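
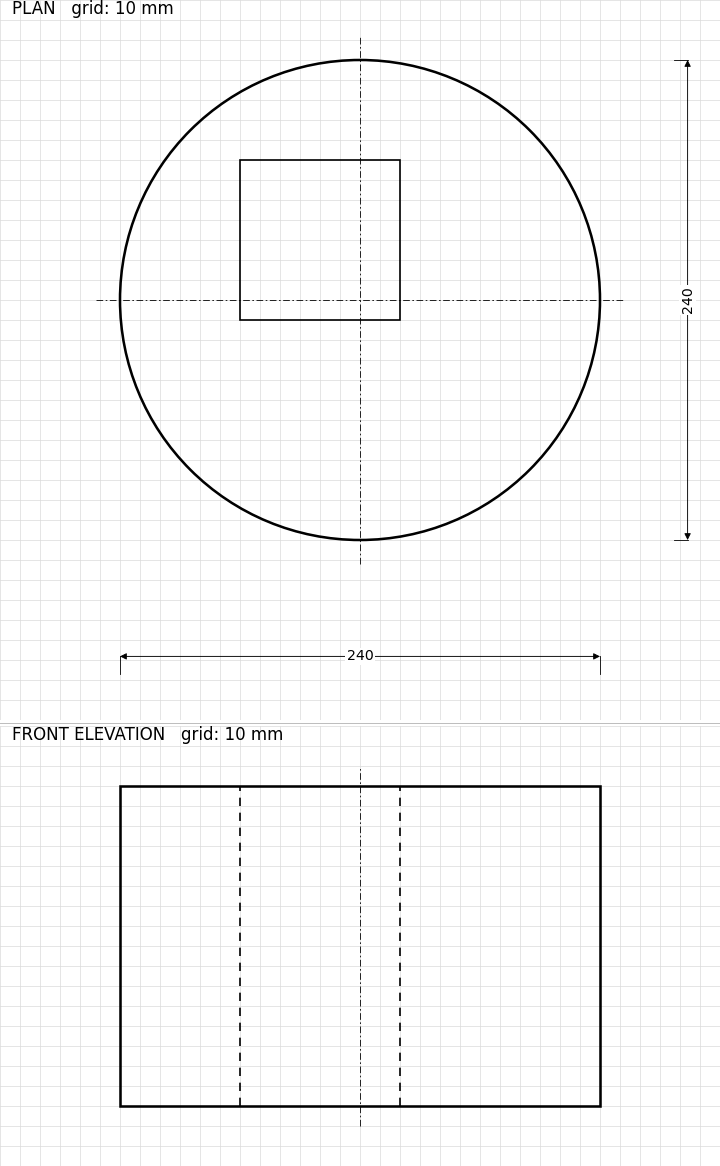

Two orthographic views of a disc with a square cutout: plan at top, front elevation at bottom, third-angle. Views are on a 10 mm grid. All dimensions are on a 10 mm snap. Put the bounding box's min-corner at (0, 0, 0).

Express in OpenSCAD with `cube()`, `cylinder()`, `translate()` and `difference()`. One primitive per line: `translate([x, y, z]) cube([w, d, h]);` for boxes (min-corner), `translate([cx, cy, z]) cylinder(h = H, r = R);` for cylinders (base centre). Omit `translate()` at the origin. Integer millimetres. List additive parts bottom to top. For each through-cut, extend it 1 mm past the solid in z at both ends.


difference() {
  translate([120, 120, 0]) cylinder(h = 160, r = 120);
  translate([60, 110, -1]) cube([80, 80, 162]);
}


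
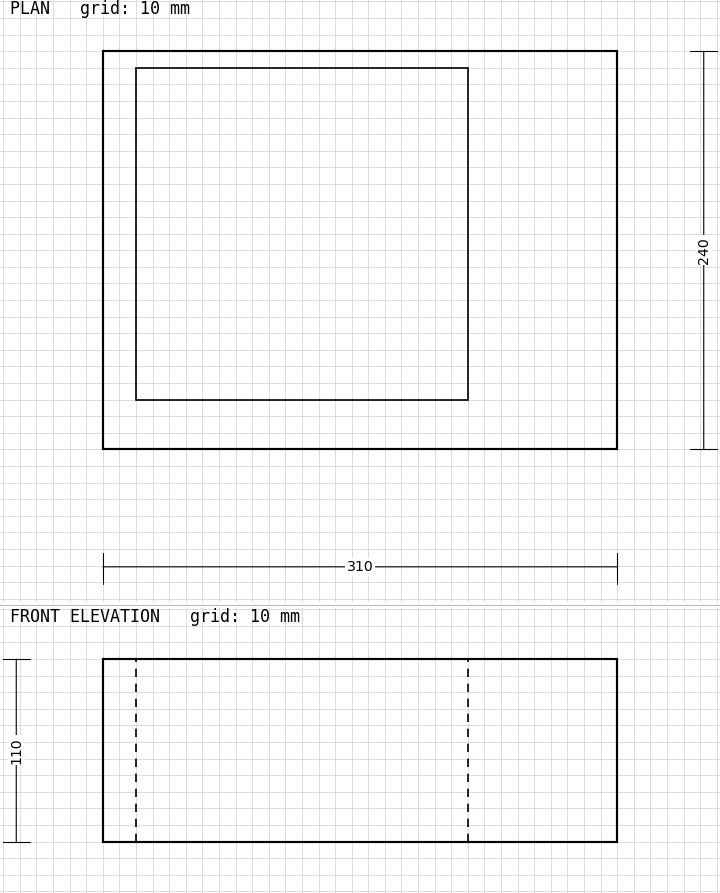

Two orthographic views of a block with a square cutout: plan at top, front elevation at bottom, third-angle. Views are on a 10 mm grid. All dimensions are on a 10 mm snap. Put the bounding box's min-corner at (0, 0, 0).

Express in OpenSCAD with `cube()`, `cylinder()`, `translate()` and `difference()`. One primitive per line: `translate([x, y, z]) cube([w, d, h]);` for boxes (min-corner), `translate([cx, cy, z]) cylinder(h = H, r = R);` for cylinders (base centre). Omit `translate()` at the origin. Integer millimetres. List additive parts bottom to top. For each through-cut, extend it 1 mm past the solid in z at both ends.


difference() {
  cube([310, 240, 110]);
  translate([20, 30, -1]) cube([200, 200, 112]);
}


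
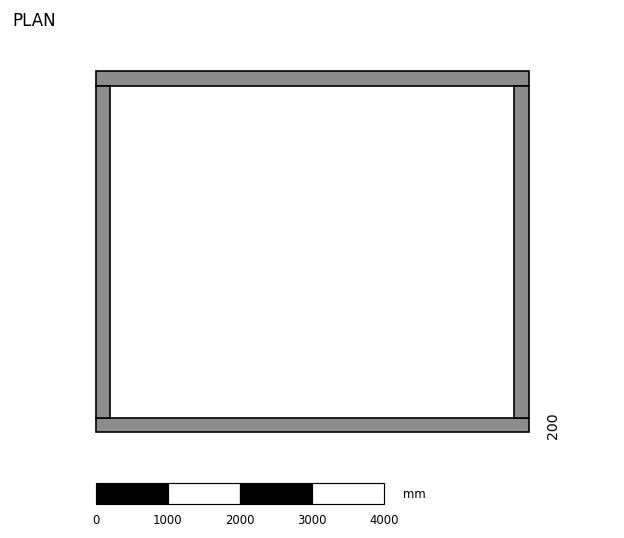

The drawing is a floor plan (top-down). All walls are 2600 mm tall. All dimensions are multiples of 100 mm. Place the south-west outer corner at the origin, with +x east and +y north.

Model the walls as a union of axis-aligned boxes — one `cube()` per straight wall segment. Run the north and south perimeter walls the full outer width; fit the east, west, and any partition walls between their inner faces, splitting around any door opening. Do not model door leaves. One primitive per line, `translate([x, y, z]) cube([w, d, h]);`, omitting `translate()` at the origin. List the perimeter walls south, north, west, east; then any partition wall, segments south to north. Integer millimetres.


cube([6000, 200, 2600]);
translate([0, 4800, 0]) cube([6000, 200, 2600]);
translate([0, 200, 0]) cube([200, 4600, 2600]);
translate([5800, 200, 0]) cube([200, 4600, 2600]);


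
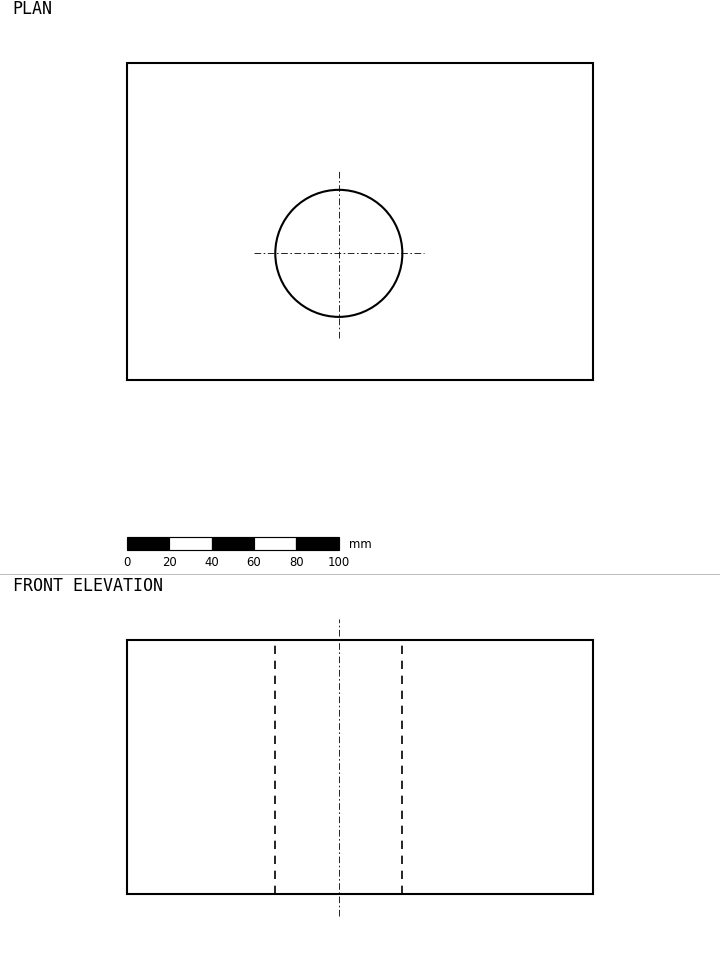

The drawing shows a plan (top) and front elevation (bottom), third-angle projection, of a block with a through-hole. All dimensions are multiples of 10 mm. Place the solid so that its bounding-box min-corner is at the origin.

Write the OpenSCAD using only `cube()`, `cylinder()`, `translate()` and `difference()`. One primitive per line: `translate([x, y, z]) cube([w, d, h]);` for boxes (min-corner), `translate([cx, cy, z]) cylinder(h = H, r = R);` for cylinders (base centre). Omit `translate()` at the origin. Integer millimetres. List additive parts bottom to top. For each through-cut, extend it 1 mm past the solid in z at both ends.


difference() {
  cube([220, 150, 120]);
  translate([100, 60, -1]) cylinder(h = 122, r = 30);
}


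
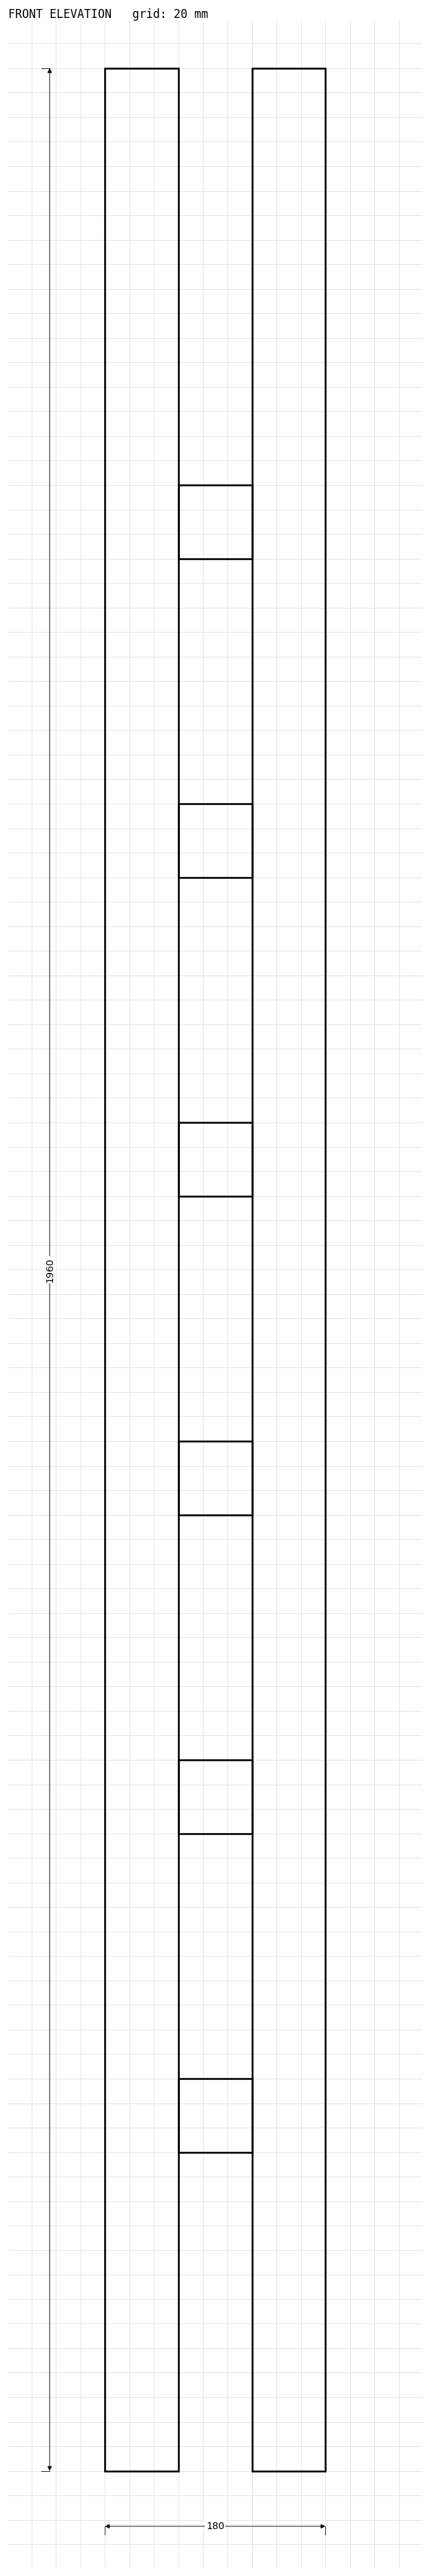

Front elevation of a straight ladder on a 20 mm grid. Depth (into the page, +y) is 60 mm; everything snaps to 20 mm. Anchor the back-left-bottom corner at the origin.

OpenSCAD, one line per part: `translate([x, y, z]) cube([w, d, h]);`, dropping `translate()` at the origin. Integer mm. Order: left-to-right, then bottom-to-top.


cube([60, 60, 1960]);
translate([60, 0, 260]) cube([60, 60, 60]);
translate([60, 0, 520]) cube([60, 60, 60]);
translate([60, 0, 780]) cube([60, 60, 60]);
translate([60, 0, 1040]) cube([60, 60, 60]);
translate([60, 0, 1300]) cube([60, 60, 60]);
translate([60, 0, 1560]) cube([60, 60, 60]);
translate([120, 0, 0]) cube([60, 60, 1960]);


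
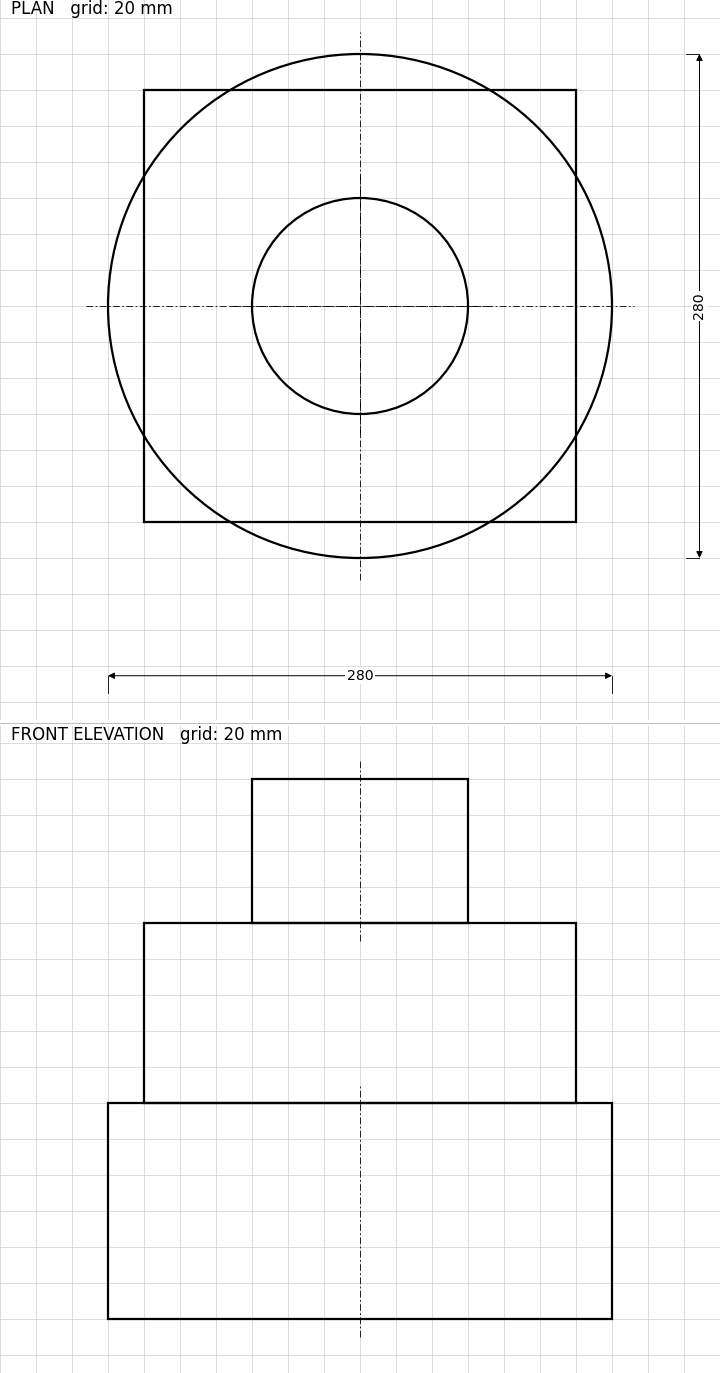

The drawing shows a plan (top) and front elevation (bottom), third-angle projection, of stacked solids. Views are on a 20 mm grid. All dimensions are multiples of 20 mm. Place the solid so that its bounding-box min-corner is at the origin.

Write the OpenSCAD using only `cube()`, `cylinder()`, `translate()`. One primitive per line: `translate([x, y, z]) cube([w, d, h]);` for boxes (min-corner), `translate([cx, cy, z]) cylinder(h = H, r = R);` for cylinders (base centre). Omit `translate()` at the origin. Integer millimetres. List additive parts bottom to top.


translate([140, 140, 0]) cylinder(h = 120, r = 140);
translate([20, 20, 120]) cube([240, 240, 100]);
translate([140, 140, 220]) cylinder(h = 80, r = 60);


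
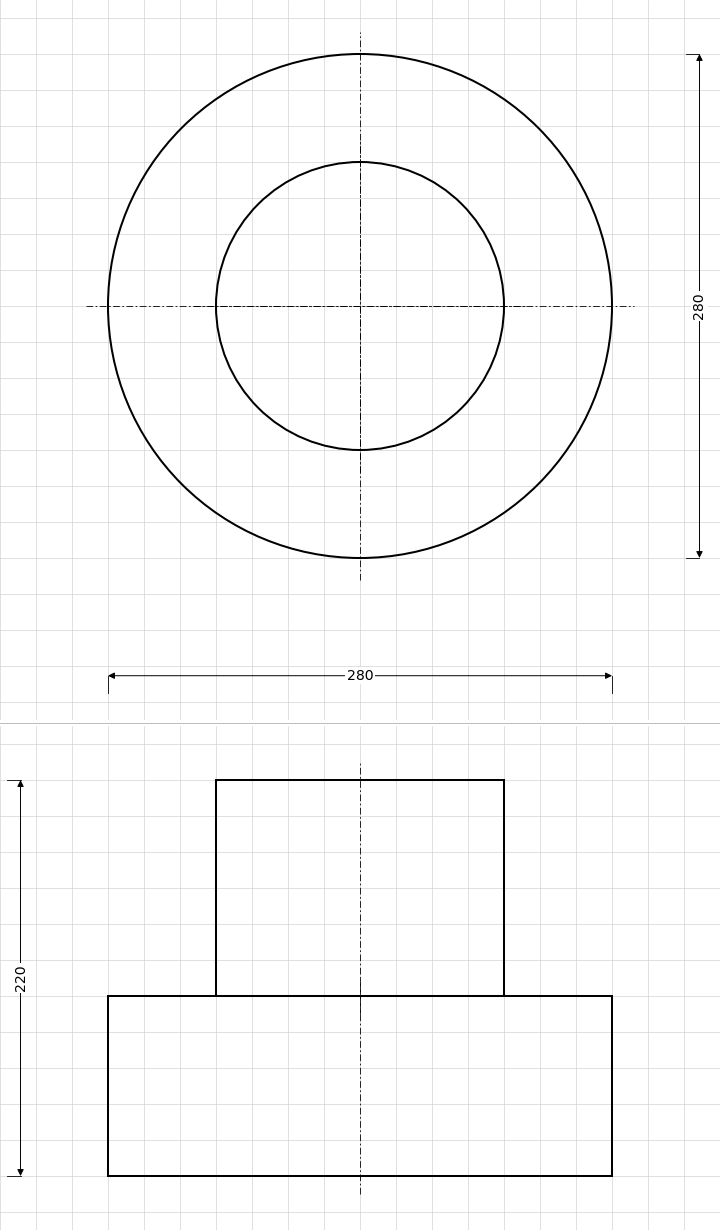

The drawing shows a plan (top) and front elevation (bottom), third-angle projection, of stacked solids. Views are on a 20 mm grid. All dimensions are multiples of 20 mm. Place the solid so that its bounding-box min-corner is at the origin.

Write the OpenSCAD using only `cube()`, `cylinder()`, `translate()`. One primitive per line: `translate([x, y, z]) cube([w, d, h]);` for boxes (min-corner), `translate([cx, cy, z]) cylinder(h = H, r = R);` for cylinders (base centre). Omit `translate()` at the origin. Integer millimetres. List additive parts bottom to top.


translate([140, 140, 0]) cylinder(h = 100, r = 140);
translate([140, 140, 100]) cylinder(h = 120, r = 80);


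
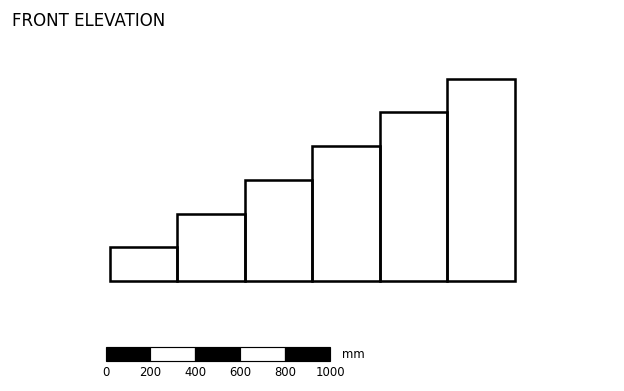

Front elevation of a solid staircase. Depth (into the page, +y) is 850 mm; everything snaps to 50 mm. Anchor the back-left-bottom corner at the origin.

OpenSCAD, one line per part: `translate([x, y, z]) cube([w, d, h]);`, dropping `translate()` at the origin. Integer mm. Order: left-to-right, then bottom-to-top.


cube([300, 850, 150]);
translate([300, 0, 0]) cube([300, 850, 300]);
translate([600, 0, 0]) cube([300, 850, 450]);
translate([900, 0, 0]) cube([300, 850, 600]);
translate([1200, 0, 0]) cube([300, 850, 750]);
translate([1500, 0, 0]) cube([300, 850, 900]);


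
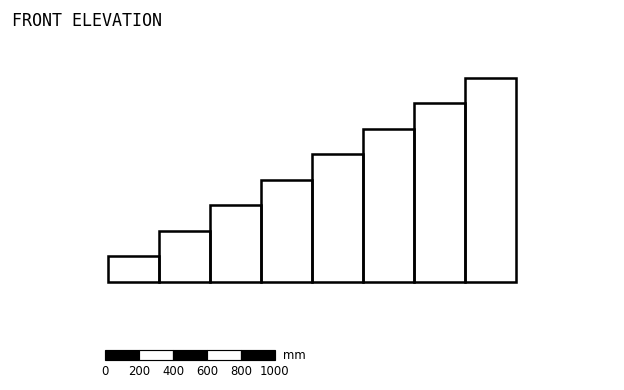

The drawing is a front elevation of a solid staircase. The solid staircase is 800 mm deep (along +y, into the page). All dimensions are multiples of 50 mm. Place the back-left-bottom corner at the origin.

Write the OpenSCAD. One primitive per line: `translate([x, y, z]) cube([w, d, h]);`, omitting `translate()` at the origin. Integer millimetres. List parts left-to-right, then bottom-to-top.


cube([300, 800, 150]);
translate([300, 0, 0]) cube([300, 800, 300]);
translate([600, 0, 0]) cube([300, 800, 450]);
translate([900, 0, 0]) cube([300, 800, 600]);
translate([1200, 0, 0]) cube([300, 800, 750]);
translate([1500, 0, 0]) cube([300, 800, 900]);
translate([1800, 0, 0]) cube([300, 800, 1050]);
translate([2100, 0, 0]) cube([300, 800, 1200]);


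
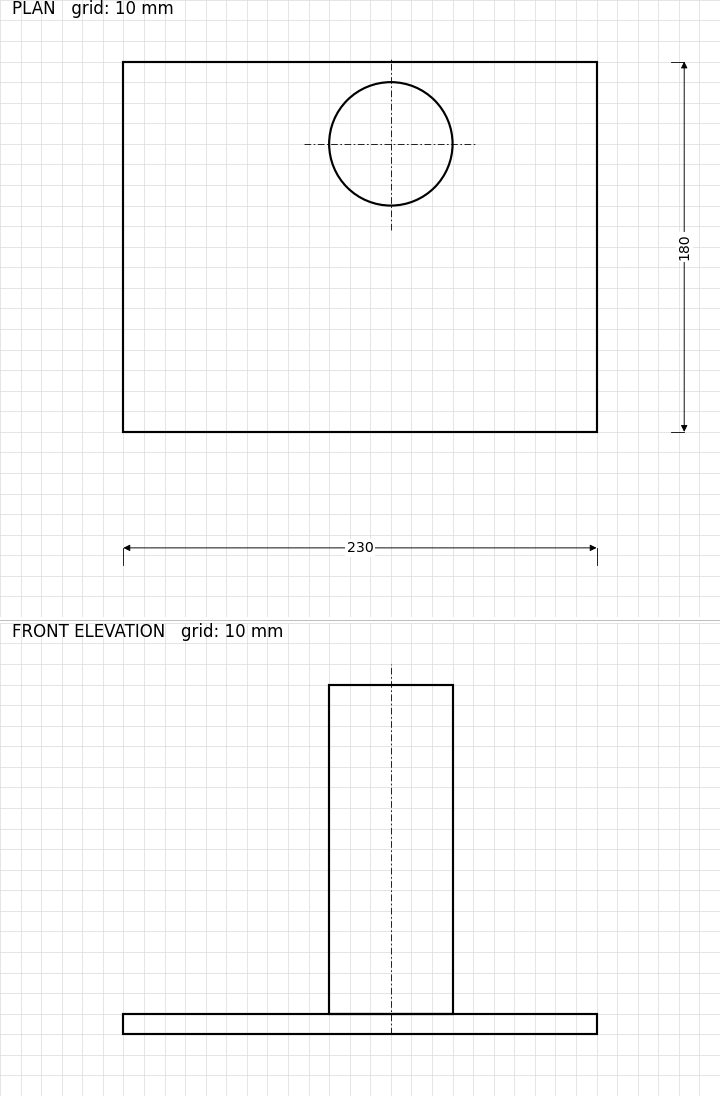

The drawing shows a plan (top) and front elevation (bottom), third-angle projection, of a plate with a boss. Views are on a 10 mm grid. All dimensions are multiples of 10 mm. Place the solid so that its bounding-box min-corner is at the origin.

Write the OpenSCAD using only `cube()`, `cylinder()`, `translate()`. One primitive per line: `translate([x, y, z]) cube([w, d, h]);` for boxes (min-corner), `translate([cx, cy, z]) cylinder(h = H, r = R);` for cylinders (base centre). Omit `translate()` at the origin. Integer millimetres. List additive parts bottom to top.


cube([230, 180, 10]);
translate([130, 140, 10]) cylinder(h = 160, r = 30);


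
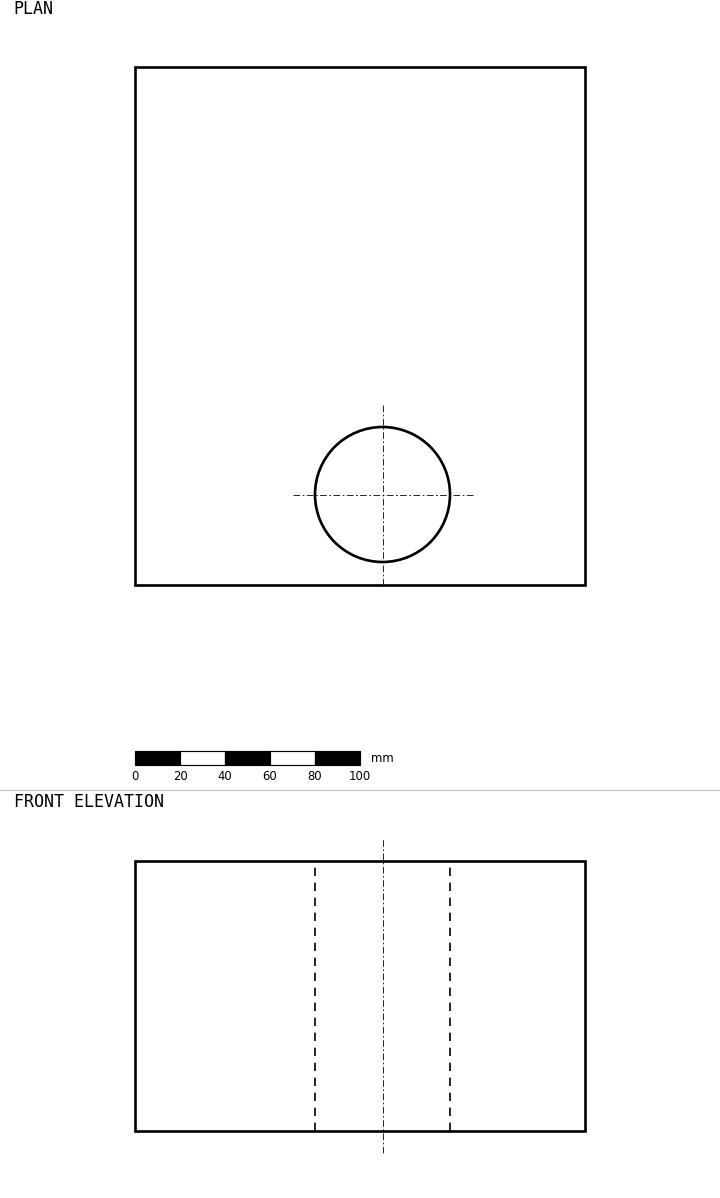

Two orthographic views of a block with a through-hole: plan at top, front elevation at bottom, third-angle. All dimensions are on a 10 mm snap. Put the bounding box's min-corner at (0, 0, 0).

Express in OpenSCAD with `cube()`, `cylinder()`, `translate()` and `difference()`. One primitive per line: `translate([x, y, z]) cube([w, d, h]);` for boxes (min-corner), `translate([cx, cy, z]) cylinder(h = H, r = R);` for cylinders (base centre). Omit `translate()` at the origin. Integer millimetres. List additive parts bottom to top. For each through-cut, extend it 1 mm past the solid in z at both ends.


difference() {
  cube([200, 230, 120]);
  translate([110, 40, -1]) cylinder(h = 122, r = 30);
}


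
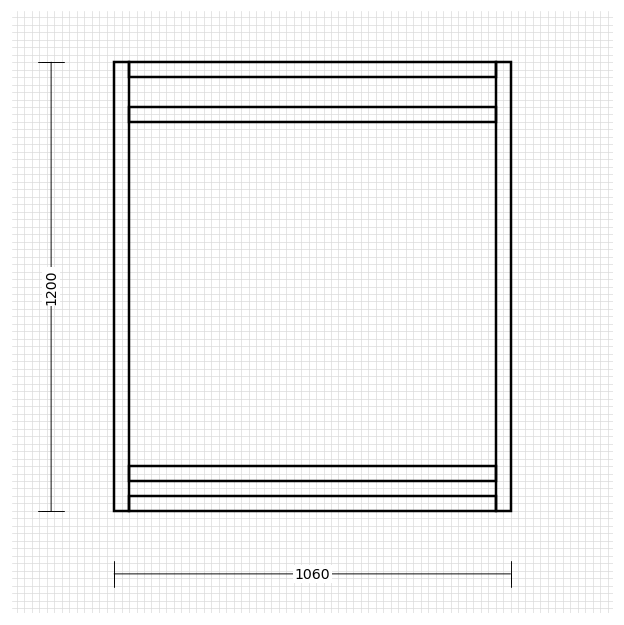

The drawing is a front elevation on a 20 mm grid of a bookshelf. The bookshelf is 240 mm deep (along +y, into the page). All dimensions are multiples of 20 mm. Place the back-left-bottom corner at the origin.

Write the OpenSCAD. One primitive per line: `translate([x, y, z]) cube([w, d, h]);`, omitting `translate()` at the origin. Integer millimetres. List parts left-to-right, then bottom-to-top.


cube([40, 240, 1200]);
translate([40, 0, 0]) cube([980, 240, 40]);
translate([40, 0, 80]) cube([980, 240, 40]);
translate([40, 0, 1040]) cube([980, 240, 40]);
translate([40, 0, 1160]) cube([980, 240, 40]);
translate([1020, 0, 0]) cube([40, 240, 1200]);


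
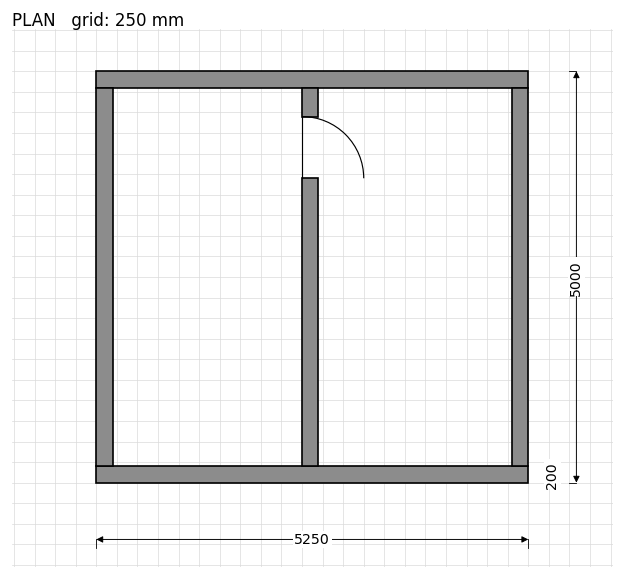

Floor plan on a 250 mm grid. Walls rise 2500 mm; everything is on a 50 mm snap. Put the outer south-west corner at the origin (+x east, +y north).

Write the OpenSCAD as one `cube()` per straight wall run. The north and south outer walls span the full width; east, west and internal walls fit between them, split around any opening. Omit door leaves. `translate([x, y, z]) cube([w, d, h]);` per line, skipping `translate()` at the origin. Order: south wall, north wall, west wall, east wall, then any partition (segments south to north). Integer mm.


cube([5250, 200, 2500]);
translate([0, 4800, 0]) cube([5250, 200, 2500]);
translate([0, 200, 0]) cube([200, 4600, 2500]);
translate([5050, 200, 0]) cube([200, 4600, 2500]);
translate([2500, 200, 0]) cube([200, 3500, 2500]);
translate([2500, 4450, 0]) cube([200, 350, 2500]);


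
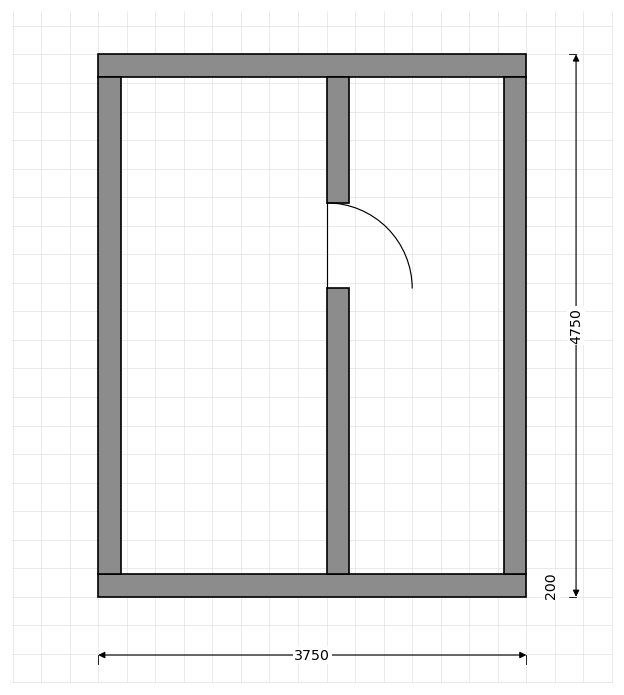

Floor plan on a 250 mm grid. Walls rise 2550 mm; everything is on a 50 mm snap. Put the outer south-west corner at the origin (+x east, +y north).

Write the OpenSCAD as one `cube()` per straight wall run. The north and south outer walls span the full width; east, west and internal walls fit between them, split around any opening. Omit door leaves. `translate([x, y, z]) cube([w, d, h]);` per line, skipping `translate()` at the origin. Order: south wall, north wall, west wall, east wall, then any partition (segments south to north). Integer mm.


cube([3750, 200, 2550]);
translate([0, 4550, 0]) cube([3750, 200, 2550]);
translate([0, 200, 0]) cube([200, 4350, 2550]);
translate([3550, 200, 0]) cube([200, 4350, 2550]);
translate([2000, 200, 0]) cube([200, 2500, 2550]);
translate([2000, 3450, 0]) cube([200, 1100, 2550]);


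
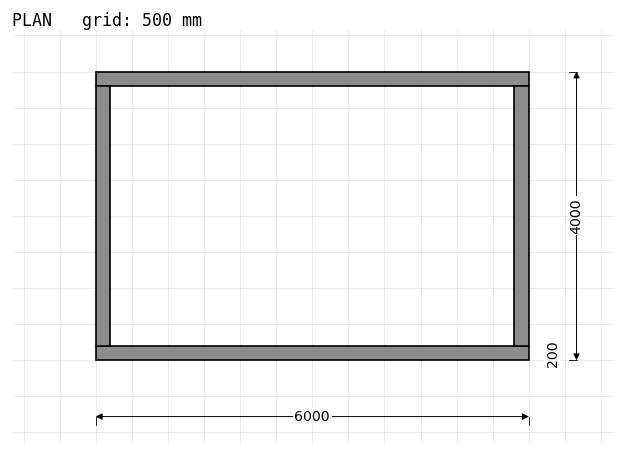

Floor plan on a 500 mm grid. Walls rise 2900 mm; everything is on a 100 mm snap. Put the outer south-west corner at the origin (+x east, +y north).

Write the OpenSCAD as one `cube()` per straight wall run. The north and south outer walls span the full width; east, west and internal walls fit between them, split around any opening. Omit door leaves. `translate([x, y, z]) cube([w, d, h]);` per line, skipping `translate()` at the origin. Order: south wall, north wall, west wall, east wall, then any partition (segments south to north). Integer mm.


cube([6000, 200, 2900]);
translate([0, 3800, 0]) cube([6000, 200, 2900]);
translate([0, 200, 0]) cube([200, 3600, 2900]);
translate([5800, 200, 0]) cube([200, 3600, 2900]);


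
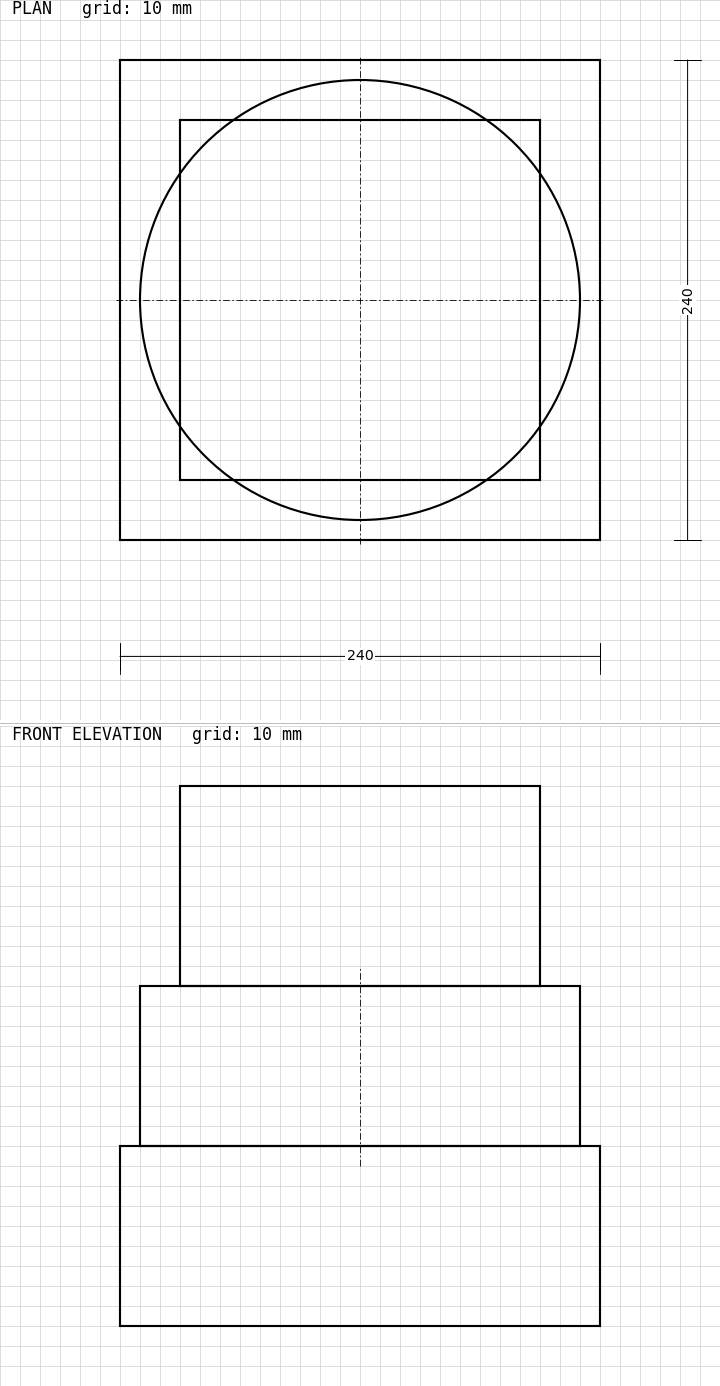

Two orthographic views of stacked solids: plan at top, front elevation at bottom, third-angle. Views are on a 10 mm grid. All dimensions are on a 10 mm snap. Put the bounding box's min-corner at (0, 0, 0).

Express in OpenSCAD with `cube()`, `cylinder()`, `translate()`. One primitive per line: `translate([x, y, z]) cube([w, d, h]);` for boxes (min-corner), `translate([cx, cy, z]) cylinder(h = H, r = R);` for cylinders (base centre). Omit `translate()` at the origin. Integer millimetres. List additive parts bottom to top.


cube([240, 240, 90]);
translate([120, 120, 90]) cylinder(h = 80, r = 110);
translate([30, 30, 170]) cube([180, 180, 100]);


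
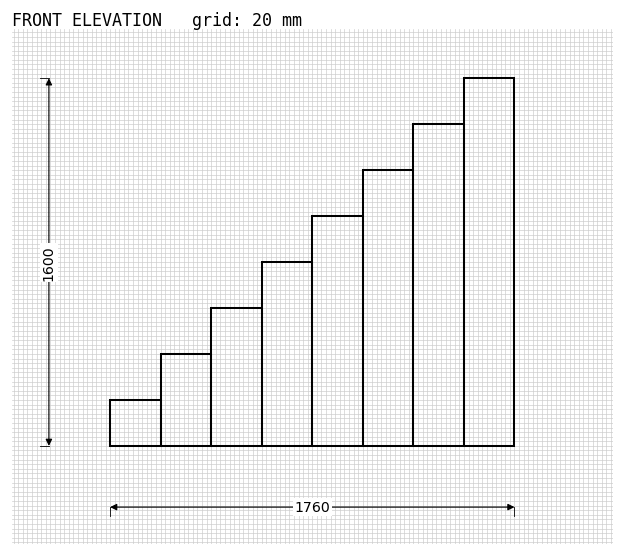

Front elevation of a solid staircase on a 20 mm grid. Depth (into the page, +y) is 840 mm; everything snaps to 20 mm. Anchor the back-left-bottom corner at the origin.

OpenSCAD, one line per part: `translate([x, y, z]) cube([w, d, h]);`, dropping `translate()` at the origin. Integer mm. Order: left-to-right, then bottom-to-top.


cube([220, 840, 200]);
translate([220, 0, 0]) cube([220, 840, 400]);
translate([440, 0, 0]) cube([220, 840, 600]);
translate([660, 0, 0]) cube([220, 840, 800]);
translate([880, 0, 0]) cube([220, 840, 1000]);
translate([1100, 0, 0]) cube([220, 840, 1200]);
translate([1320, 0, 0]) cube([220, 840, 1400]);
translate([1540, 0, 0]) cube([220, 840, 1600]);


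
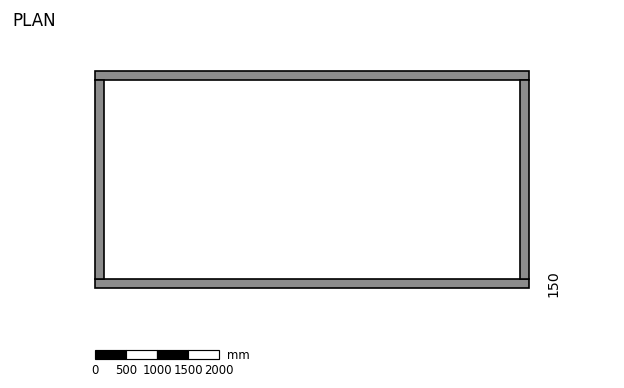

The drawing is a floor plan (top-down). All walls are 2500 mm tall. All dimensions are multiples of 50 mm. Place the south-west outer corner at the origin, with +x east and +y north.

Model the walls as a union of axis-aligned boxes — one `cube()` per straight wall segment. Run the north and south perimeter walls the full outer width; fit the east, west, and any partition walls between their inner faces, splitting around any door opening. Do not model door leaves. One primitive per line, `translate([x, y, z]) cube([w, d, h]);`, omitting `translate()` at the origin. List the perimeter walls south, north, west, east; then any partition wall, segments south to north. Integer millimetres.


cube([7000, 150, 2500]);
translate([0, 3350, 0]) cube([7000, 150, 2500]);
translate([0, 150, 0]) cube([150, 3200, 2500]);
translate([6850, 150, 0]) cube([150, 3200, 2500]);


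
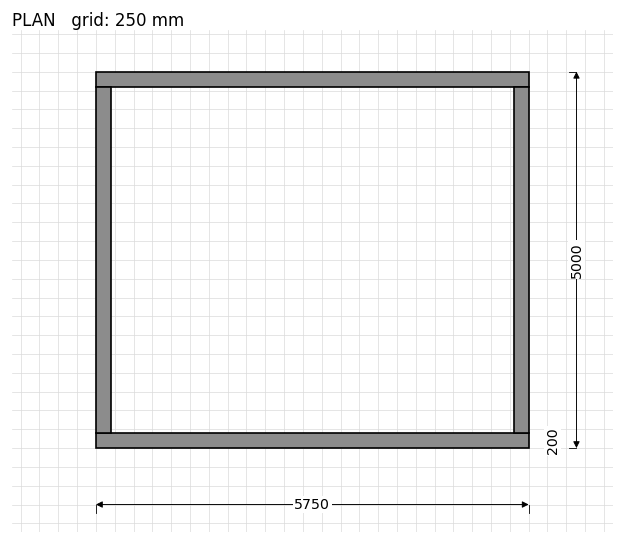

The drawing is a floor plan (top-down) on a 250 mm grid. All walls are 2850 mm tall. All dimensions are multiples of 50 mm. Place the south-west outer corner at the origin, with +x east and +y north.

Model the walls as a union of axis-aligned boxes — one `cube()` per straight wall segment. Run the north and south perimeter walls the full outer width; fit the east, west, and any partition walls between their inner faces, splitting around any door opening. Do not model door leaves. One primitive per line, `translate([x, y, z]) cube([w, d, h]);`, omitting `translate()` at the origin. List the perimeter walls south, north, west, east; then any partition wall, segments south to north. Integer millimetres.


cube([5750, 200, 2850]);
translate([0, 4800, 0]) cube([5750, 200, 2850]);
translate([0, 200, 0]) cube([200, 4600, 2850]);
translate([5550, 200, 0]) cube([200, 4600, 2850]);


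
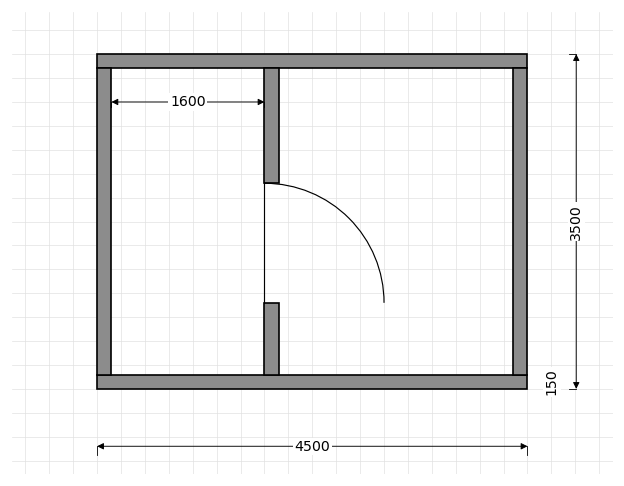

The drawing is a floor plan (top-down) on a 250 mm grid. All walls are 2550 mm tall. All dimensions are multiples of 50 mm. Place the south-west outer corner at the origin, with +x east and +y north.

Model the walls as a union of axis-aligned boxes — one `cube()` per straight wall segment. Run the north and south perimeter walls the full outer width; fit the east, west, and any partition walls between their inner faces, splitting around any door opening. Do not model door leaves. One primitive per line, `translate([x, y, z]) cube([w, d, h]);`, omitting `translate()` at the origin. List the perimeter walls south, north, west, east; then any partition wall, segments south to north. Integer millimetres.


cube([4500, 150, 2550]);
translate([0, 3350, 0]) cube([4500, 150, 2550]);
translate([0, 150, 0]) cube([150, 3200, 2550]);
translate([4350, 150, 0]) cube([150, 3200, 2550]);
translate([1750, 150, 0]) cube([150, 750, 2550]);
translate([1750, 2150, 0]) cube([150, 1200, 2550]);


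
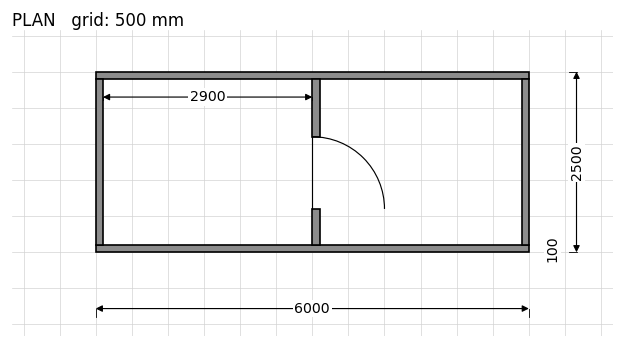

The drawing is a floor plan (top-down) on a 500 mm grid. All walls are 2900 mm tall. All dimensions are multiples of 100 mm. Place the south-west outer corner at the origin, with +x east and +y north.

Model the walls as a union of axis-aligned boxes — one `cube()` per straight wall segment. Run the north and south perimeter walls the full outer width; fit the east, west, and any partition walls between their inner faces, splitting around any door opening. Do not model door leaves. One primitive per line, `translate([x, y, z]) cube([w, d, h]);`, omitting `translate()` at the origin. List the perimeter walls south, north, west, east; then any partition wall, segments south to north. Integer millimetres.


cube([6000, 100, 2900]);
translate([0, 2400, 0]) cube([6000, 100, 2900]);
translate([0, 100, 0]) cube([100, 2300, 2900]);
translate([5900, 100, 0]) cube([100, 2300, 2900]);
translate([3000, 100, 0]) cube([100, 500, 2900]);
translate([3000, 1600, 0]) cube([100, 800, 2900]);


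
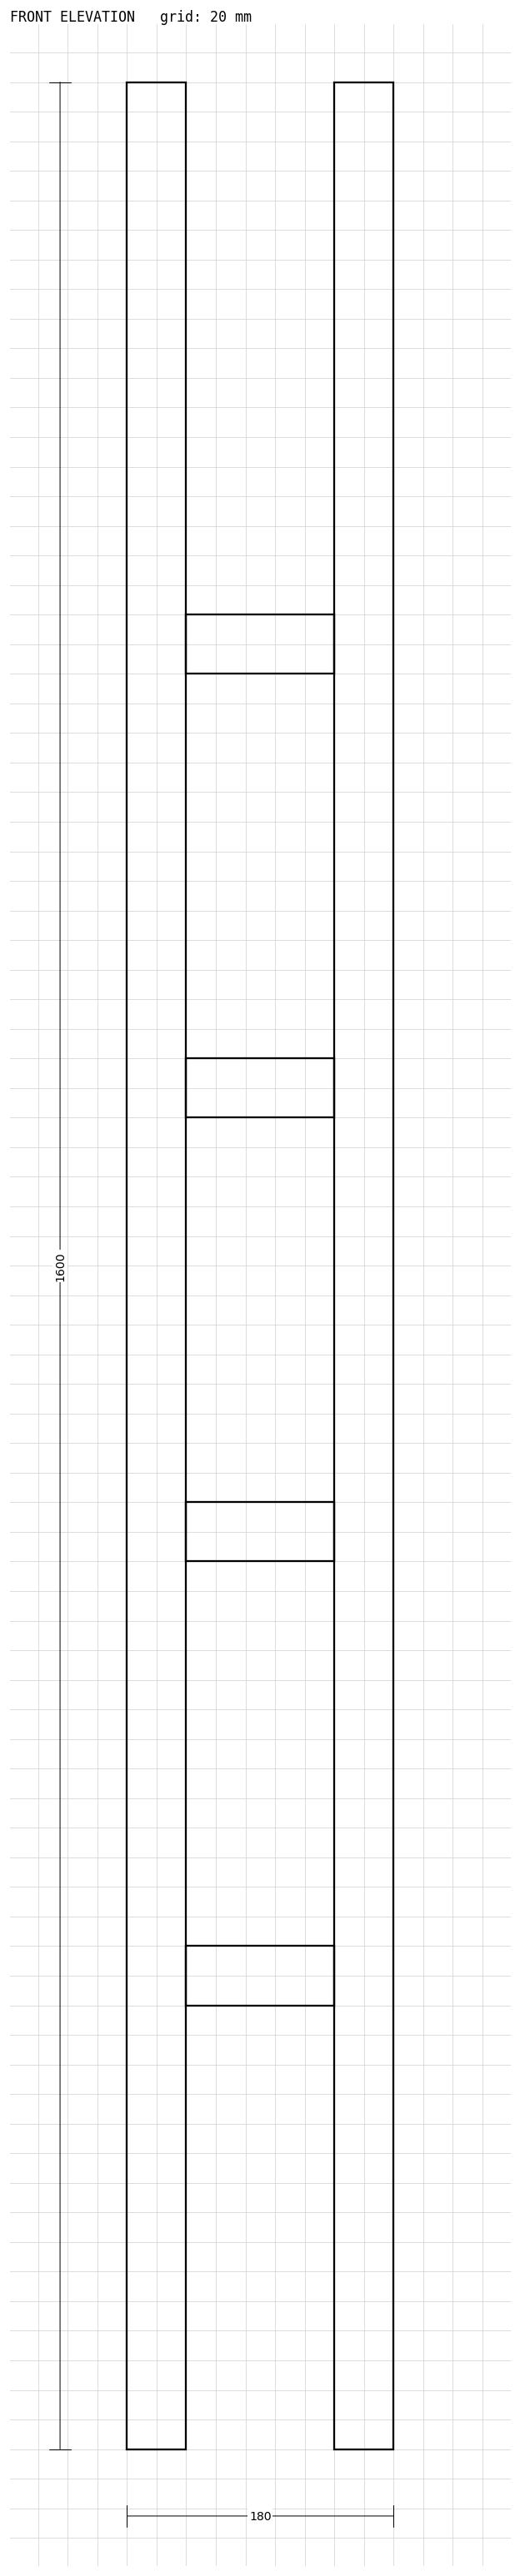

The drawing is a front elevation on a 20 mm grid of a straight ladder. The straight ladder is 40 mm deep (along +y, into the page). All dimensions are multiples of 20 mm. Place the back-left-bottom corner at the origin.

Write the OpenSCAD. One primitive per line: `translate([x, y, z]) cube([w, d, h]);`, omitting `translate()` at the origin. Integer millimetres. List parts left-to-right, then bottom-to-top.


cube([40, 40, 1600]);
translate([40, 0, 300]) cube([100, 40, 40]);
translate([40, 0, 600]) cube([100, 40, 40]);
translate([40, 0, 900]) cube([100, 40, 40]);
translate([40, 0, 1200]) cube([100, 40, 40]);
translate([140, 0, 0]) cube([40, 40, 1600]);


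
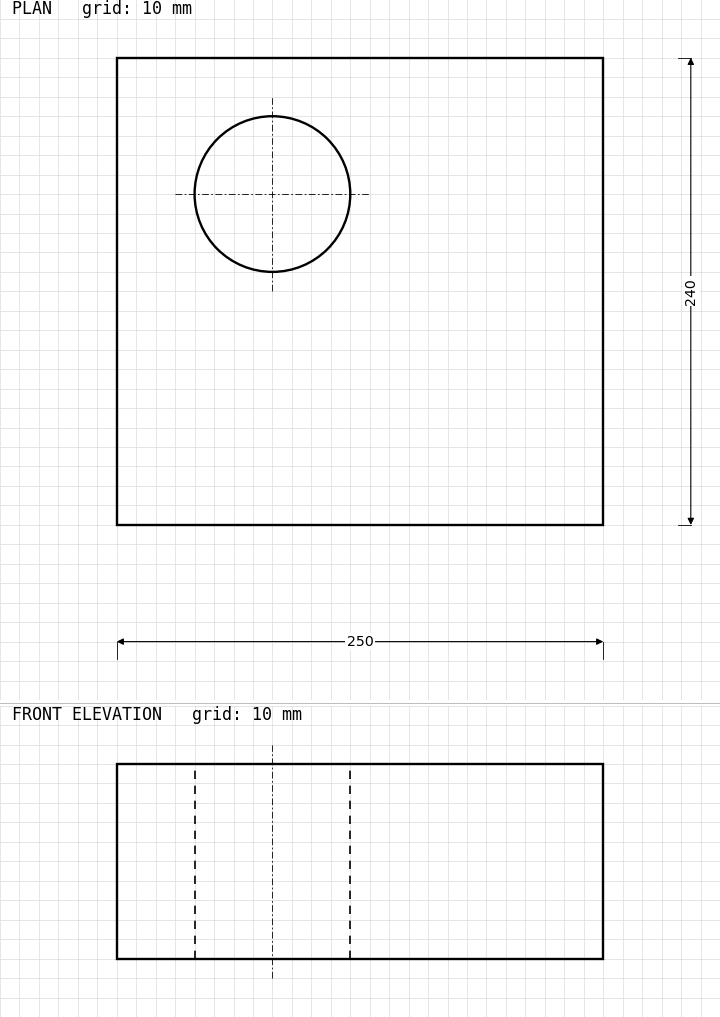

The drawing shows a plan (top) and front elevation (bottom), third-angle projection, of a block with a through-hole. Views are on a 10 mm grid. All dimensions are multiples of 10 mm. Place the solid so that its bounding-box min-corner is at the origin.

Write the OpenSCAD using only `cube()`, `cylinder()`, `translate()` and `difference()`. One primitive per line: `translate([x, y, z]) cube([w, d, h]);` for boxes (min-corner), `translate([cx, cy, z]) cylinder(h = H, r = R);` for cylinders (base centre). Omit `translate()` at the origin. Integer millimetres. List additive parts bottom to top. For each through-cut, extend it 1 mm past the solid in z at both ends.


difference() {
  cube([250, 240, 100]);
  translate([80, 170, -1]) cylinder(h = 102, r = 40);
}


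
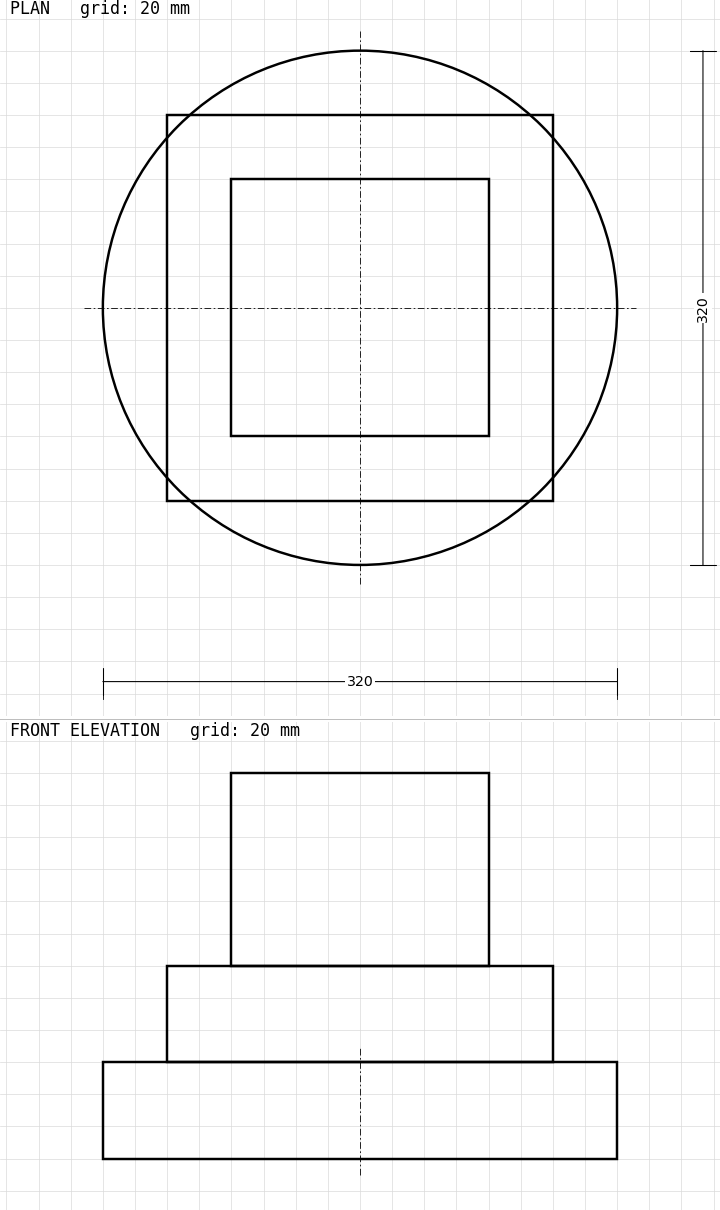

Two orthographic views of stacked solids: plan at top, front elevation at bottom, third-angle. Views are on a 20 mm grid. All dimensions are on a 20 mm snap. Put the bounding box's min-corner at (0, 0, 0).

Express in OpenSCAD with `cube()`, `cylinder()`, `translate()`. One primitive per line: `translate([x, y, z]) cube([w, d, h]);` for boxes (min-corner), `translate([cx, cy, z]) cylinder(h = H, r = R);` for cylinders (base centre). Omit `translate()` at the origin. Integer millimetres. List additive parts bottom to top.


translate([160, 160, 0]) cylinder(h = 60, r = 160);
translate([40, 40, 60]) cube([240, 240, 60]);
translate([80, 80, 120]) cube([160, 160, 120]);


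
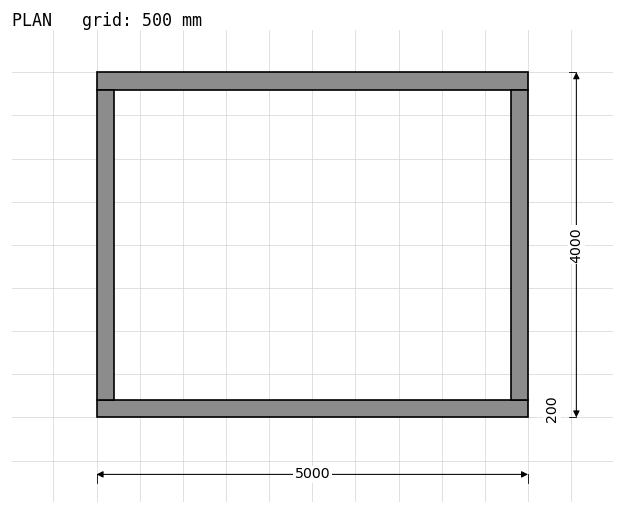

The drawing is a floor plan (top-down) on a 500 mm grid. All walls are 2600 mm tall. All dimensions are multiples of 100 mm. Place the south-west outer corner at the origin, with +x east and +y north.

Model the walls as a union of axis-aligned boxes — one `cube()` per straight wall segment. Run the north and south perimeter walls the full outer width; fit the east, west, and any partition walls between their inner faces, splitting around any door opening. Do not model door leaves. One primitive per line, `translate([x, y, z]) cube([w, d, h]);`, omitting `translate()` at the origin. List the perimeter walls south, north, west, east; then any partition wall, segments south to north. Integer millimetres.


cube([5000, 200, 2600]);
translate([0, 3800, 0]) cube([5000, 200, 2600]);
translate([0, 200, 0]) cube([200, 3600, 2600]);
translate([4800, 200, 0]) cube([200, 3600, 2600]);


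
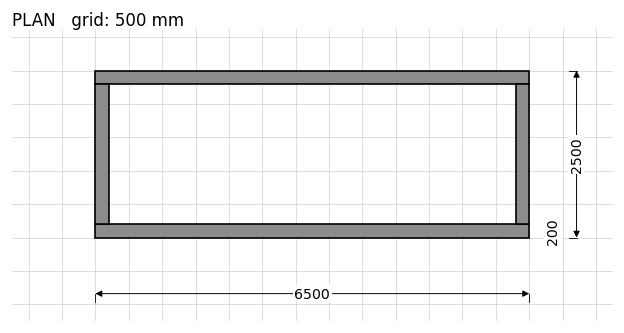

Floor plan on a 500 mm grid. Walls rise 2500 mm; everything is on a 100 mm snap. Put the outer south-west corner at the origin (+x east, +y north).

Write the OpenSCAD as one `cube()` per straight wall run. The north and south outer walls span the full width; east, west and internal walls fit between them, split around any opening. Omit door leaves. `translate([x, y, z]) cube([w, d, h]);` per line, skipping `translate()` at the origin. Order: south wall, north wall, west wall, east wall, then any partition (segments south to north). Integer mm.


cube([6500, 200, 2500]);
translate([0, 2300, 0]) cube([6500, 200, 2500]);
translate([0, 200, 0]) cube([200, 2100, 2500]);
translate([6300, 200, 0]) cube([200, 2100, 2500]);


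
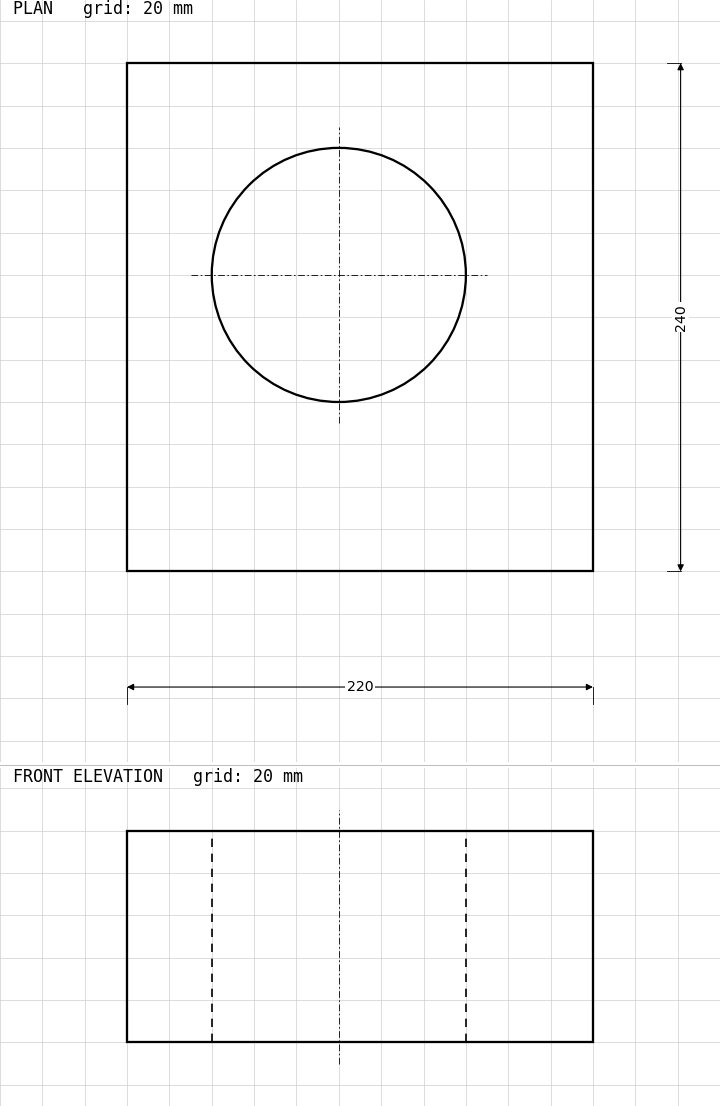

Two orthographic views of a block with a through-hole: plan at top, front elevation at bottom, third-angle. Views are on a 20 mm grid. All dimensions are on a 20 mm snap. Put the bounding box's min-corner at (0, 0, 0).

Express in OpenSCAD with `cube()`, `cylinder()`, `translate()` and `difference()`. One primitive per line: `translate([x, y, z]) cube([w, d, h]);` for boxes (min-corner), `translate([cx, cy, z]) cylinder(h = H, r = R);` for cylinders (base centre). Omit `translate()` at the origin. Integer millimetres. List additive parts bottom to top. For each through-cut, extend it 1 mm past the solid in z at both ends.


difference() {
  cube([220, 240, 100]);
  translate([100, 140, -1]) cylinder(h = 102, r = 60);
}


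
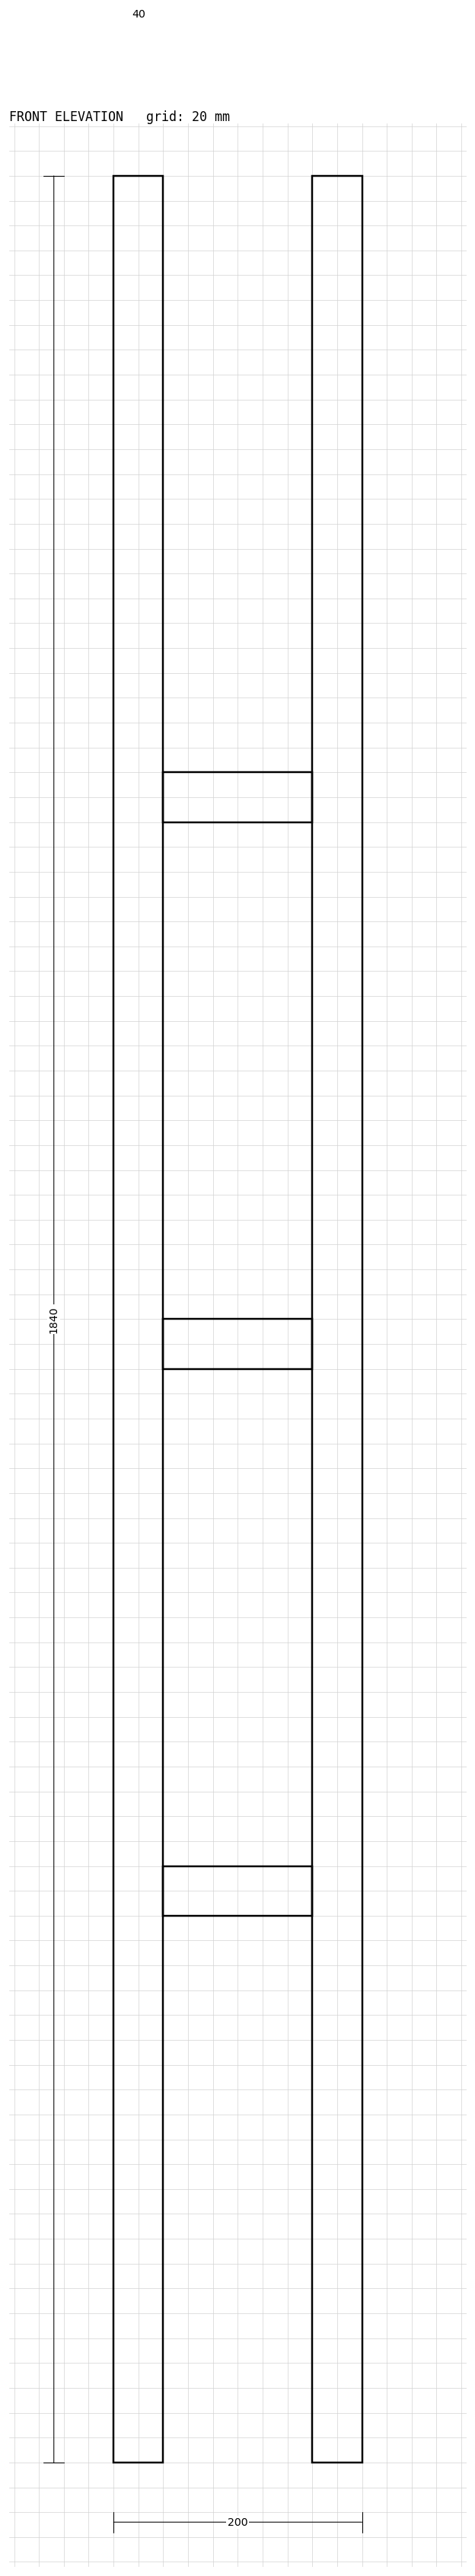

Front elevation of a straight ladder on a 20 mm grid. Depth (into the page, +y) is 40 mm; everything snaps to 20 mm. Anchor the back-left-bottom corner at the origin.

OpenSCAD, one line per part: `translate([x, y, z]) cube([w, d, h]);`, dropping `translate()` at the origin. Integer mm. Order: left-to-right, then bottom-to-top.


cube([40, 40, 1840]);
translate([40, 0, 440]) cube([120, 40, 40]);
translate([40, 0, 880]) cube([120, 40, 40]);
translate([40, 0, 1320]) cube([120, 40, 40]);
translate([160, 0, 0]) cube([40, 40, 1840]);


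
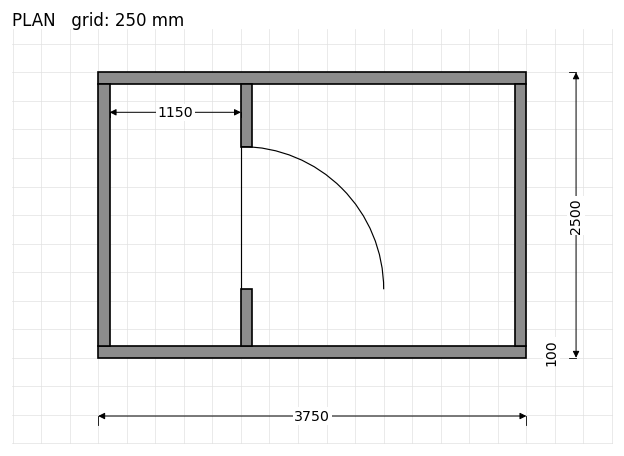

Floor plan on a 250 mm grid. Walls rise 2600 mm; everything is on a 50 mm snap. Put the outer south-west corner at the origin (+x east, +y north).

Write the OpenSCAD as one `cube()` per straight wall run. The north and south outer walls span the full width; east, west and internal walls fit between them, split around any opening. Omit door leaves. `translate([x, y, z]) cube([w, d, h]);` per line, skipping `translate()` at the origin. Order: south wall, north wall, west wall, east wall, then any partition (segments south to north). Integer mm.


cube([3750, 100, 2600]);
translate([0, 2400, 0]) cube([3750, 100, 2600]);
translate([0, 100, 0]) cube([100, 2300, 2600]);
translate([3650, 100, 0]) cube([100, 2300, 2600]);
translate([1250, 100, 0]) cube([100, 500, 2600]);
translate([1250, 1850, 0]) cube([100, 550, 2600]);


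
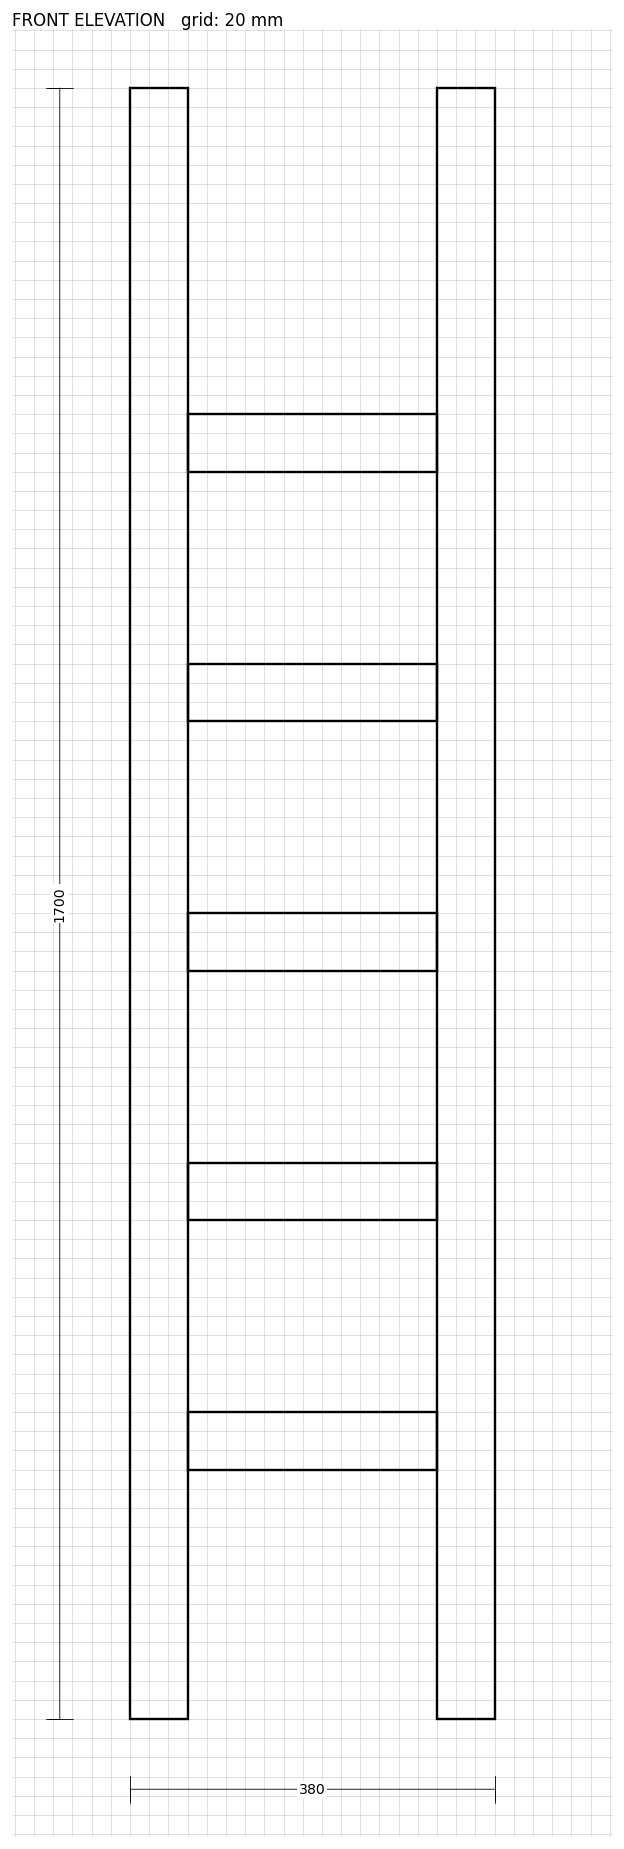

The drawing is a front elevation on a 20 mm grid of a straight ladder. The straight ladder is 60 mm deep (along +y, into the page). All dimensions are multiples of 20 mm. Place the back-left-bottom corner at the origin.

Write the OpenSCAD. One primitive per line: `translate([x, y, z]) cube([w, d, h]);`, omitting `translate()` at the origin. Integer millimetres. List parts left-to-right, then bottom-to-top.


cube([60, 60, 1700]);
translate([60, 0, 260]) cube([260, 60, 60]);
translate([60, 0, 520]) cube([260, 60, 60]);
translate([60, 0, 780]) cube([260, 60, 60]);
translate([60, 0, 1040]) cube([260, 60, 60]);
translate([60, 0, 1300]) cube([260, 60, 60]);
translate([320, 0, 0]) cube([60, 60, 1700]);


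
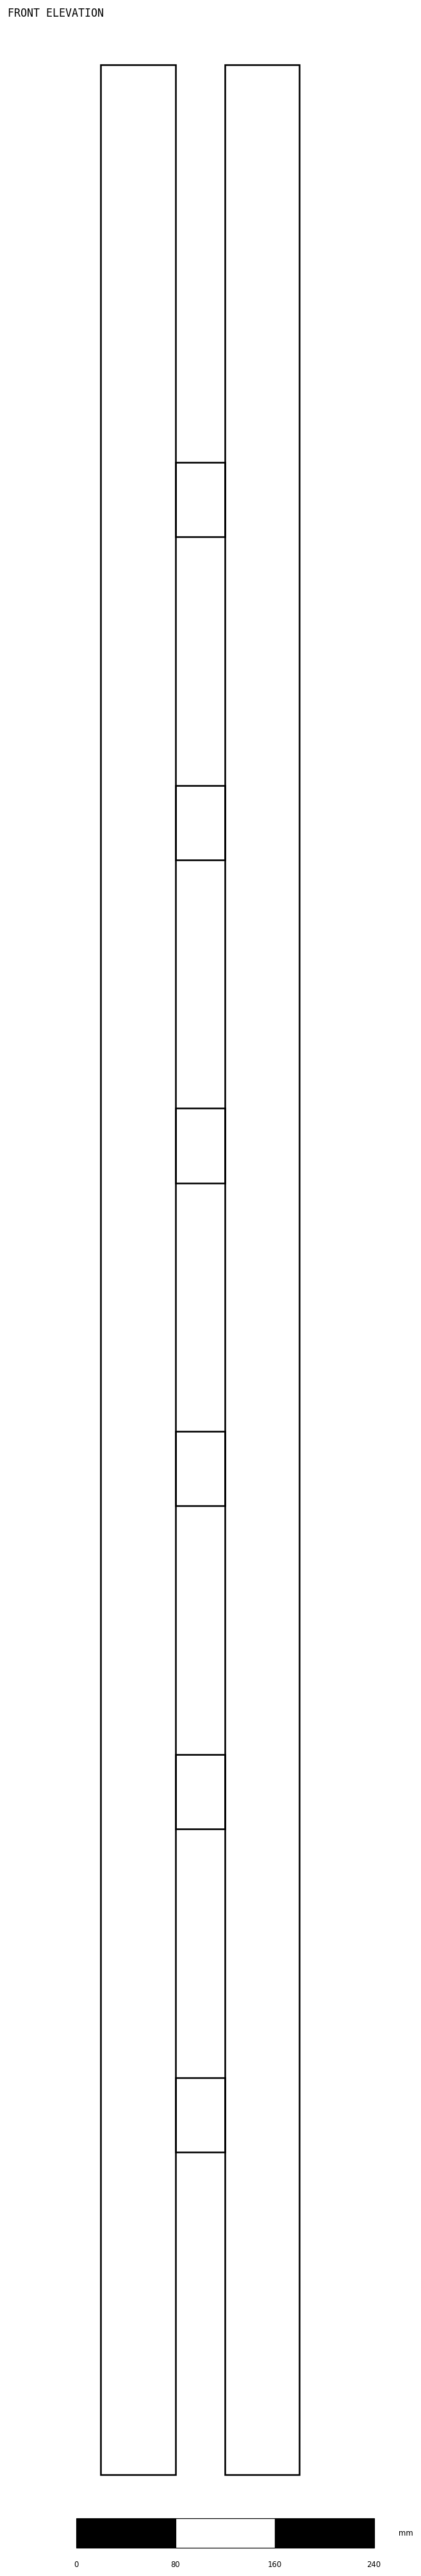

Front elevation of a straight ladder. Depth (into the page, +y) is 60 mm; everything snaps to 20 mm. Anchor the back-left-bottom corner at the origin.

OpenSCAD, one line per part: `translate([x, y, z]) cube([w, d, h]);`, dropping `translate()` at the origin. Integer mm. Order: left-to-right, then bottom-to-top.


cube([60, 60, 1940]);
translate([60, 0, 260]) cube([40, 60, 60]);
translate([60, 0, 520]) cube([40, 60, 60]);
translate([60, 0, 780]) cube([40, 60, 60]);
translate([60, 0, 1040]) cube([40, 60, 60]);
translate([60, 0, 1300]) cube([40, 60, 60]);
translate([60, 0, 1560]) cube([40, 60, 60]);
translate([100, 0, 0]) cube([60, 60, 1940]);


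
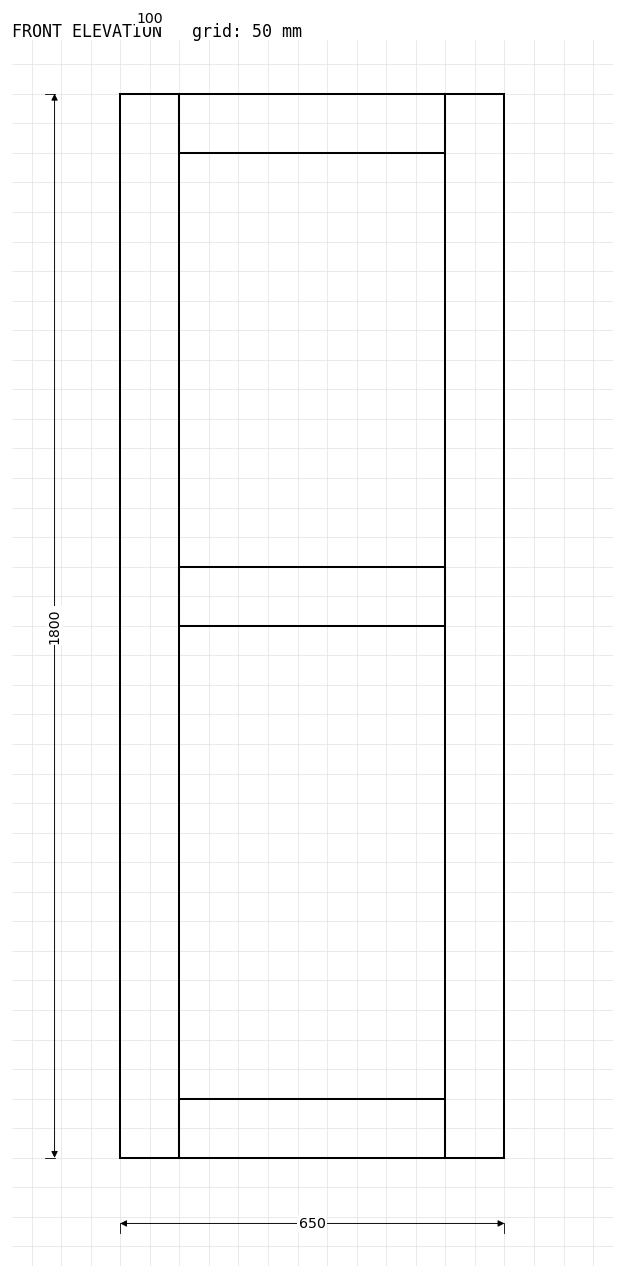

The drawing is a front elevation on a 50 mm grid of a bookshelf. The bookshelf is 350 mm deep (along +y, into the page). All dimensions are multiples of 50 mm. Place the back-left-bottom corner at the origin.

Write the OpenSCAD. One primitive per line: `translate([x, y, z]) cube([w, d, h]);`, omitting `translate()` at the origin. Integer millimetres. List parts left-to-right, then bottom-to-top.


cube([100, 350, 1800]);
translate([100, 0, 0]) cube([450, 350, 100]);
translate([100, 0, 900]) cube([450, 350, 100]);
translate([100, 0, 1700]) cube([450, 350, 100]);
translate([550, 0, 0]) cube([100, 350, 1800]);


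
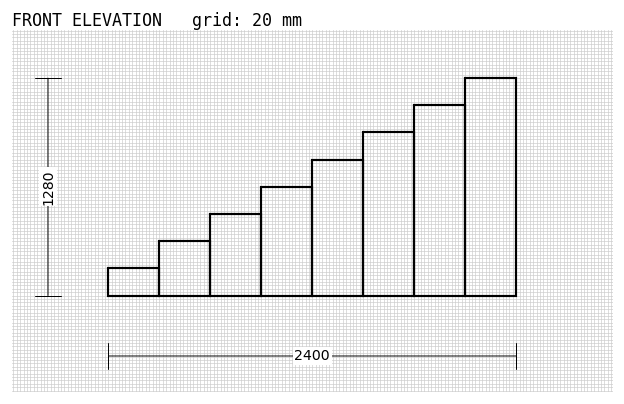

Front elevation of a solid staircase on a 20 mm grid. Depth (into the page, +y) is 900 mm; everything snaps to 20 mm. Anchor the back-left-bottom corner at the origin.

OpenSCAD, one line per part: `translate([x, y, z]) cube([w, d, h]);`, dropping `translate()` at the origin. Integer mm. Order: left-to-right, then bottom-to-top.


cube([300, 900, 160]);
translate([300, 0, 0]) cube([300, 900, 320]);
translate([600, 0, 0]) cube([300, 900, 480]);
translate([900, 0, 0]) cube([300, 900, 640]);
translate([1200, 0, 0]) cube([300, 900, 800]);
translate([1500, 0, 0]) cube([300, 900, 960]);
translate([1800, 0, 0]) cube([300, 900, 1120]);
translate([2100, 0, 0]) cube([300, 900, 1280]);


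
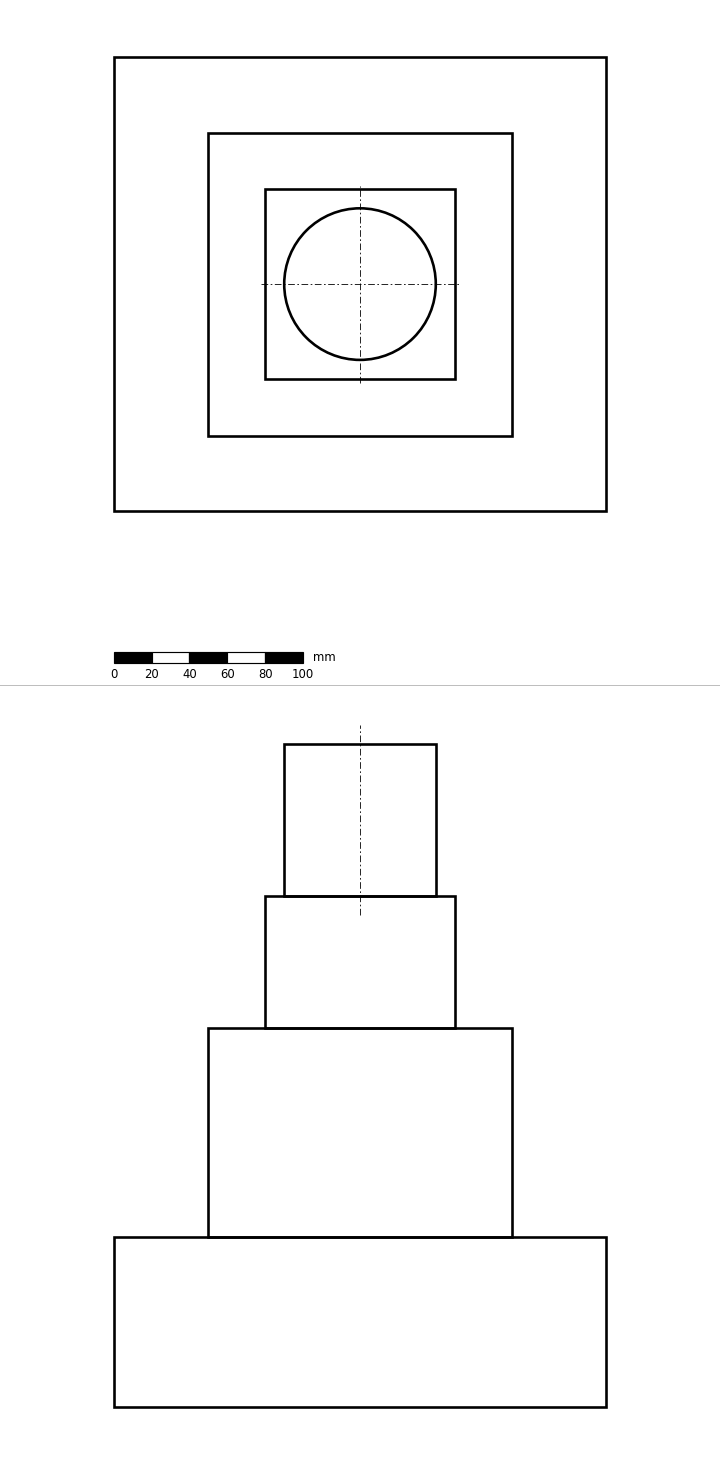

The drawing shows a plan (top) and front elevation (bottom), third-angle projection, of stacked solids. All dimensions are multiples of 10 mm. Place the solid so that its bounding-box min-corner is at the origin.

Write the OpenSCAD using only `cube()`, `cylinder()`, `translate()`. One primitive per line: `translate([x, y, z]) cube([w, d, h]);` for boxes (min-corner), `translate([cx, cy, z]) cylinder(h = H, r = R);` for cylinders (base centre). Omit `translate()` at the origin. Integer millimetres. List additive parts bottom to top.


cube([260, 240, 90]);
translate([50, 40, 90]) cube([160, 160, 110]);
translate([80, 70, 200]) cube([100, 100, 70]);
translate([130, 120, 270]) cylinder(h = 80, r = 40);


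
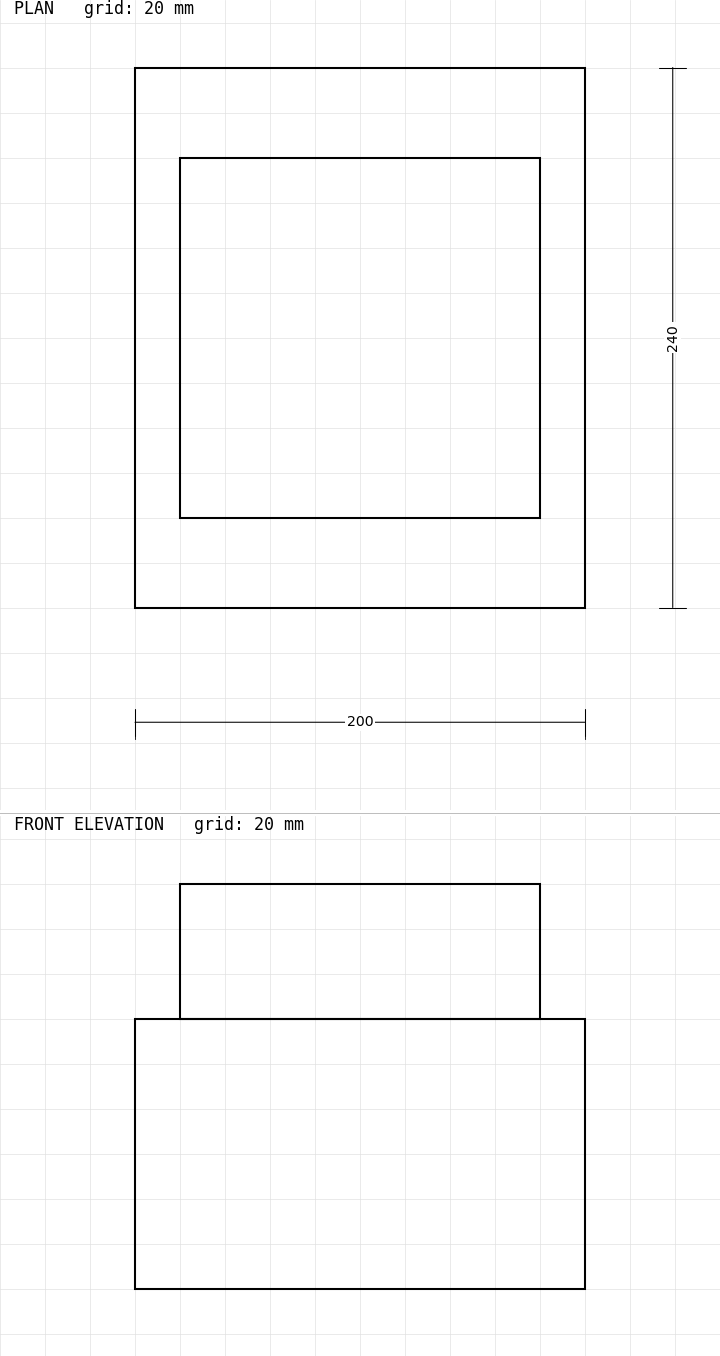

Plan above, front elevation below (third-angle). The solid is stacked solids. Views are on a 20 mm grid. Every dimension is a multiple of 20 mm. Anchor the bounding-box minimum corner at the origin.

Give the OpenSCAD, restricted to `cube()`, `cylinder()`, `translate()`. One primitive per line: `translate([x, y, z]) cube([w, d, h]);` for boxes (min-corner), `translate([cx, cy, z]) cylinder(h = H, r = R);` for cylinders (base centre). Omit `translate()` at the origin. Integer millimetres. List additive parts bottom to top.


cube([200, 240, 120]);
translate([20, 40, 120]) cube([160, 160, 60]);
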